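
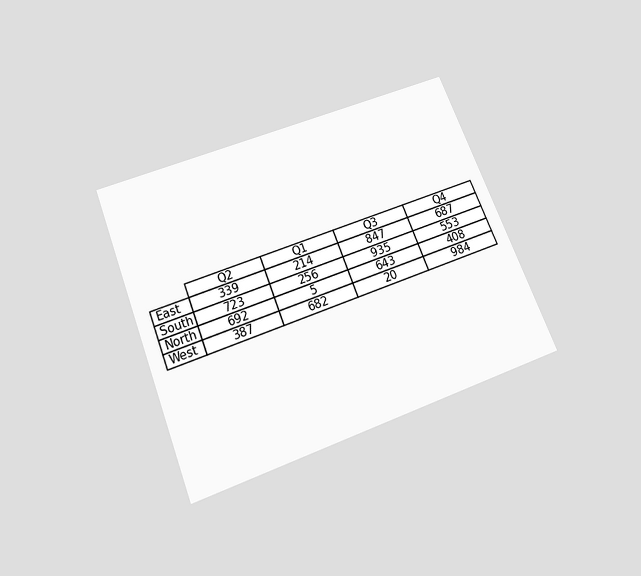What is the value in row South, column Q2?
The chart is tilted about 21° counter-clockwise and viewed slightly from below. The (South, Q2) cell reads 723.

723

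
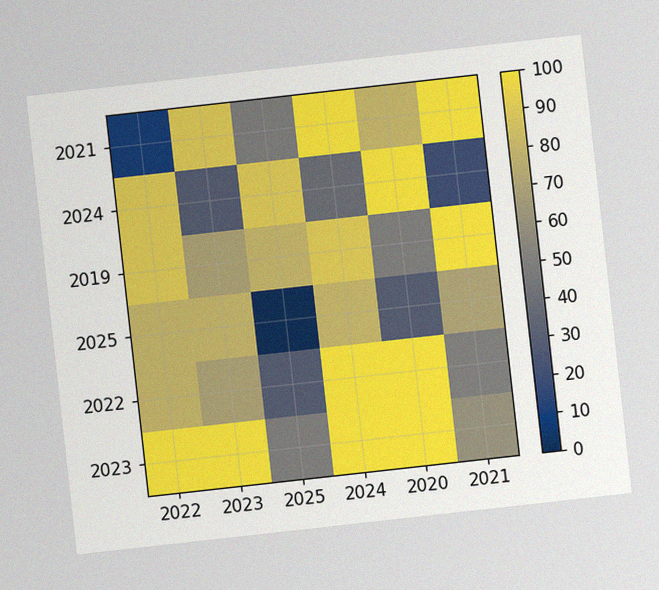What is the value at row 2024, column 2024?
40

The chart is tilted about 6° counter-clockwise, with some photo noise. Matching cell (2024, 2024) against the colorbar gives 40.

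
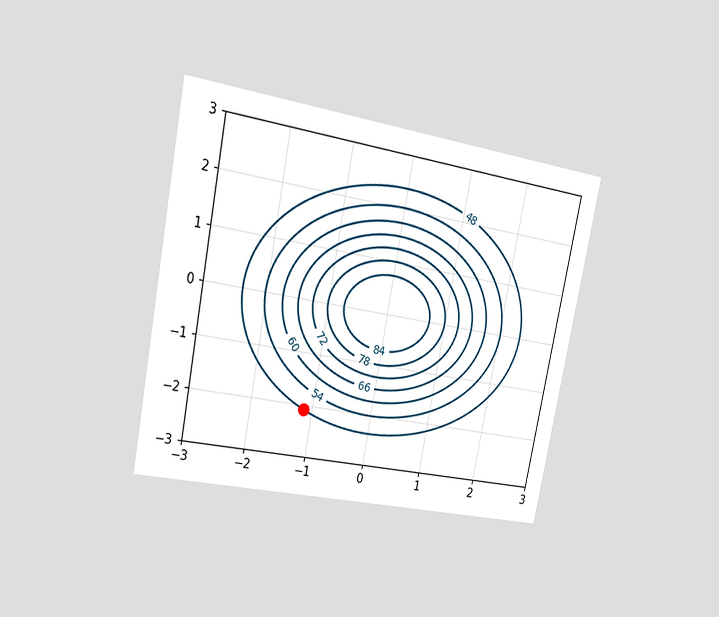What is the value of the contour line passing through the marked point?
48

The chart is tilted about 11° clockwise and viewed at a slight angle. The marked point sits on the contour labelled 48.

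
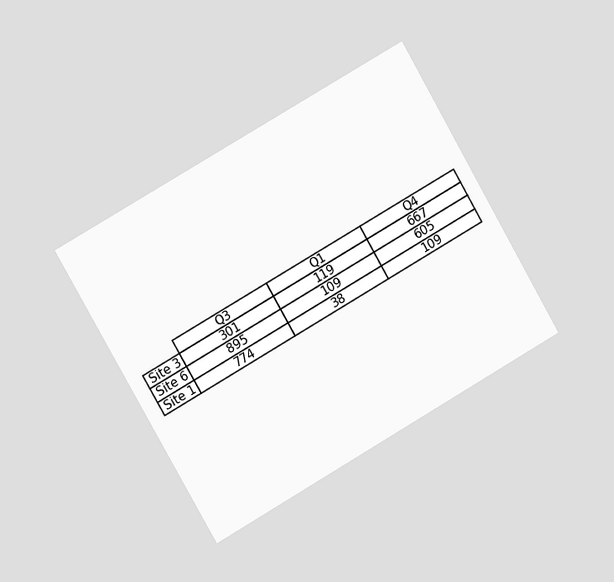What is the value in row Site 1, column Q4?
109

The chart is tilted about 30° counter-clockwise and viewed slightly from the left. The (Site 1, Q4) cell reads 109.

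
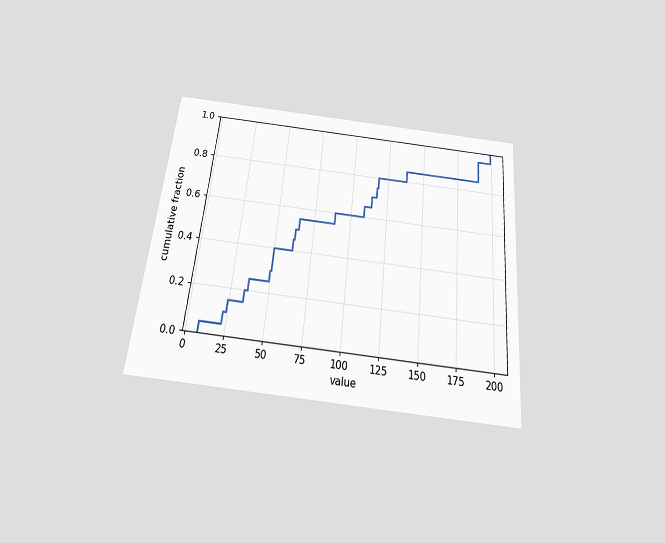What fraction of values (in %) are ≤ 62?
45%

The chart is tilted about 6° clockwise and viewed slightly from below. At x=62 the ECDF step is at 45%.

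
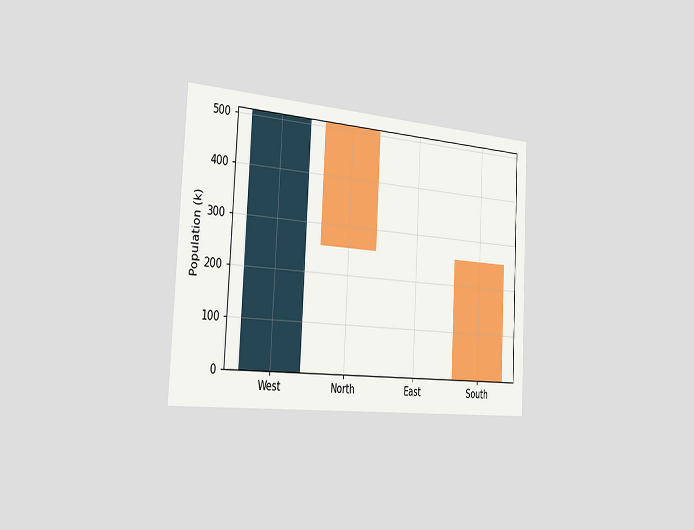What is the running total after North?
255k

The chart is tilted about 3° clockwise and viewed slightly from the left. After North the running total reaches 255k.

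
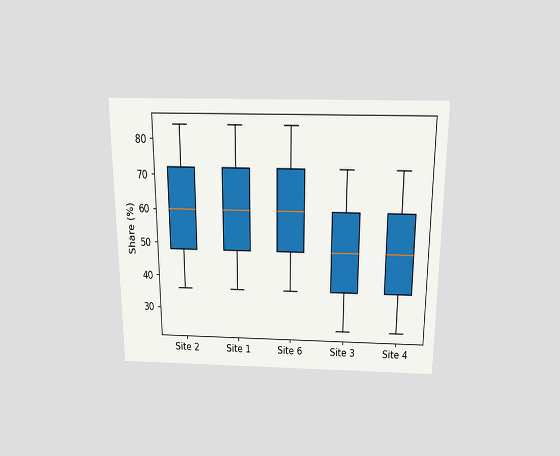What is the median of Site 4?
48%

The chart is viewed slightly from above. The median line in the Site 4 box sits at 48%.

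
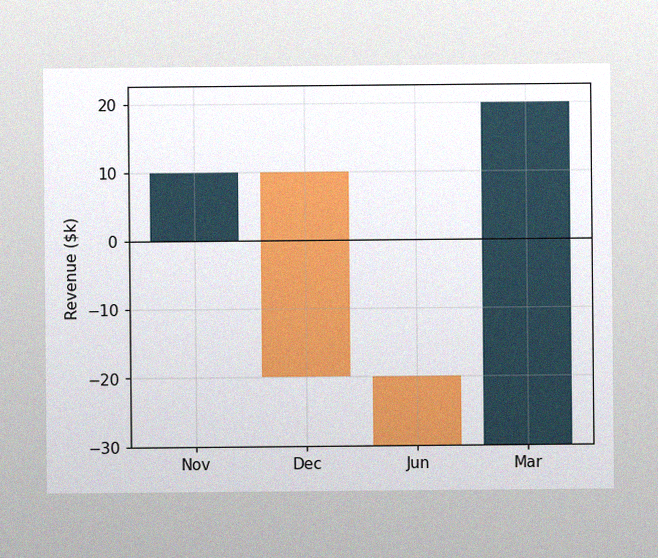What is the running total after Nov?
$10k

The image has some photo noise and uneven lighting. After Nov the running total reaches $10k.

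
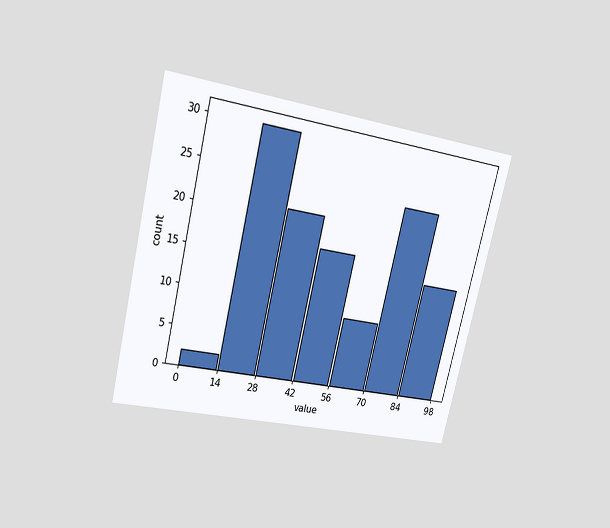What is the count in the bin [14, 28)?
The chart is tilted about 14° clockwise and viewed at a slight angle. The [14, 28) bin has height 30.

30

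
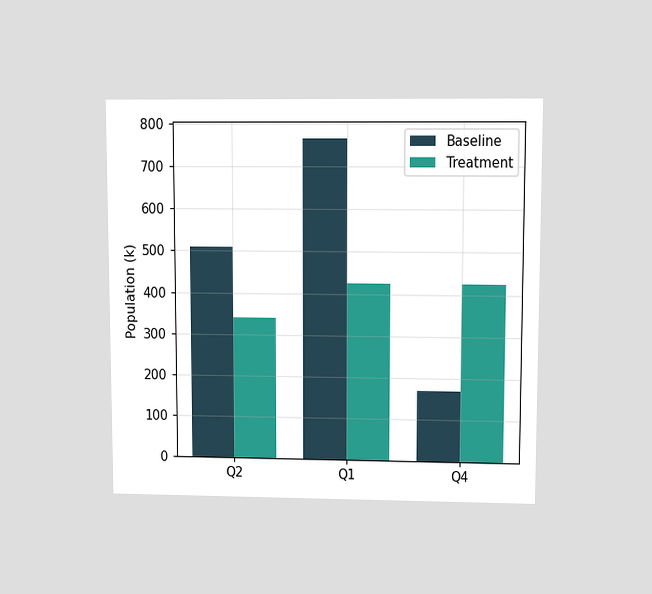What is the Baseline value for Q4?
170k

The chart is viewed at a slight angle. The Baseline bar at Q4 reaches 170k on the y-axis.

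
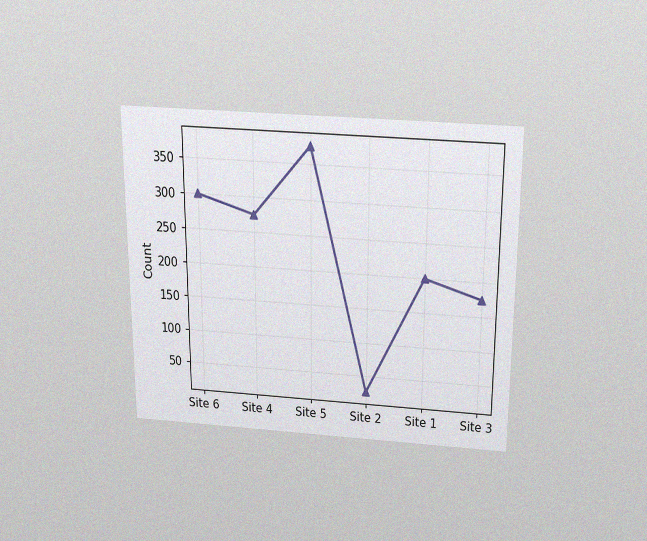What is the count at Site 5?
The chart is viewed slightly from above, with some photo noise. At Site 5, the line is at 375.

375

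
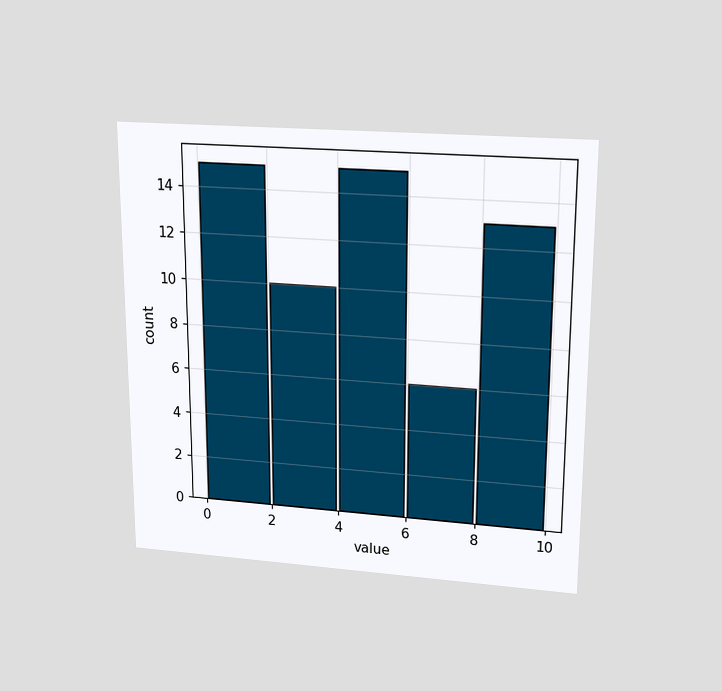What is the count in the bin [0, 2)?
15

The chart is viewed slightly from above. The [0, 2) bin has height 15.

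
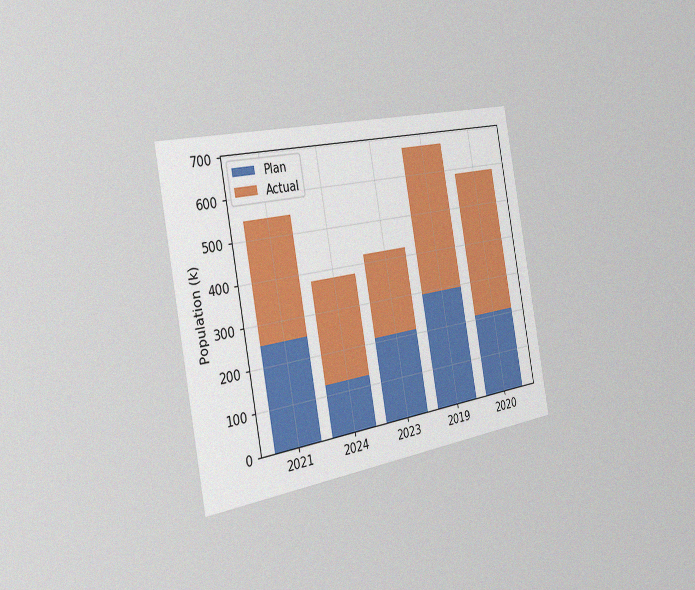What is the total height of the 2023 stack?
420k

The chart is tilted about 10° counter-clockwise and viewed slightly from the left, with some photo noise. The 2023 stack's top reaches 420k on the y-axis.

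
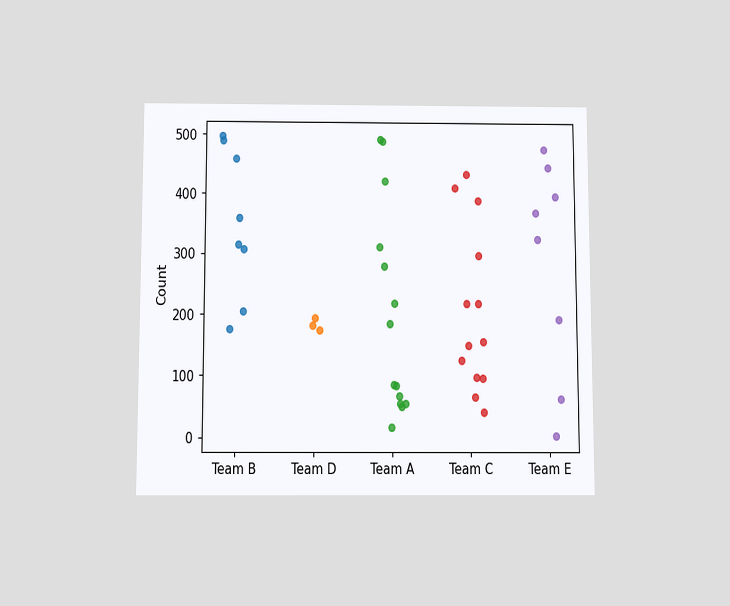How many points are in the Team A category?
The chart is viewed slightly from below. Counting the markers in the Team A column gives 14.

14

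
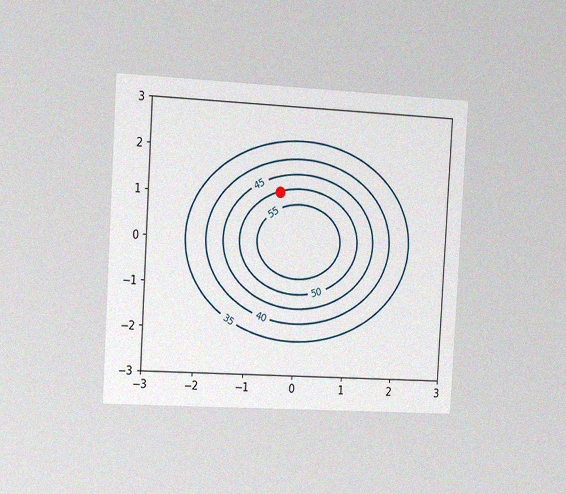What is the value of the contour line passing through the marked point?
The chart is tilted about 3° clockwise and viewed slightly from the left, with some photo noise. The marked point sits on the contour labelled 50.

50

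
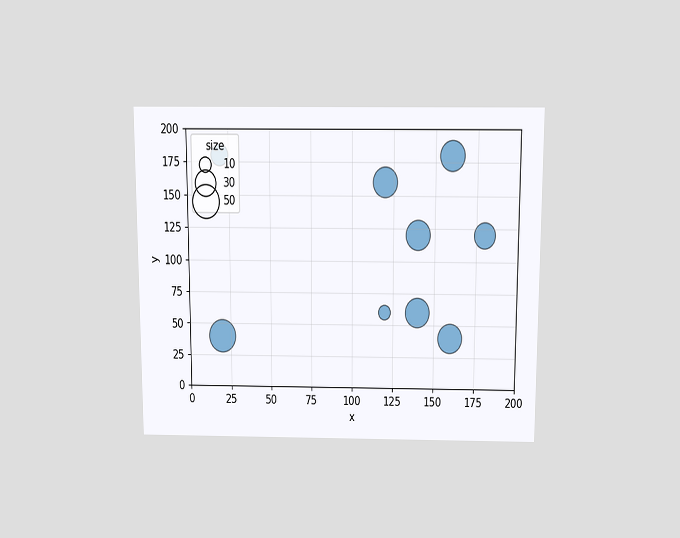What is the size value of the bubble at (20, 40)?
The chart is viewed slightly from above. Matching the bubble at (20, 40) against the size legend gives 50.

50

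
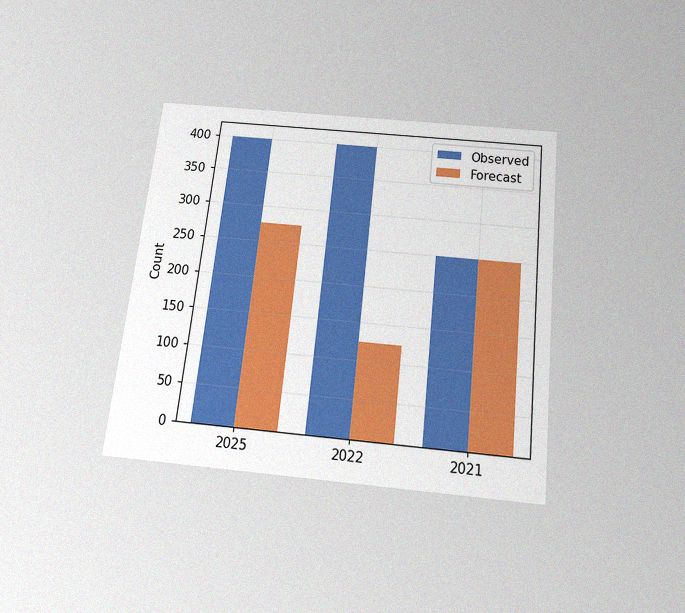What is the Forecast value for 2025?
275

The chart is tilted about 6° clockwise and viewed slightly from below, with some photo noise. The Forecast bar at 2025 reaches 275 on the y-axis.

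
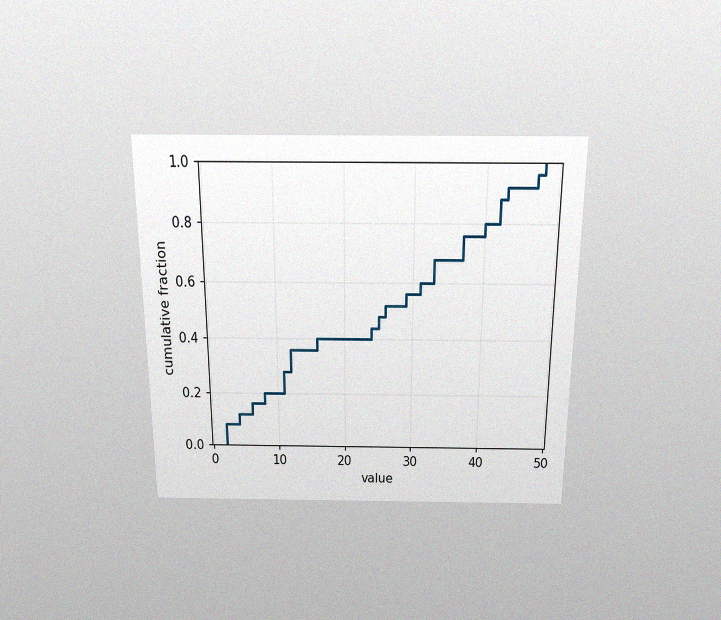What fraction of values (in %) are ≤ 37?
The chart is viewed slightly from above, with some photo noise. At x=37 the ECDF step is at 76%.

76%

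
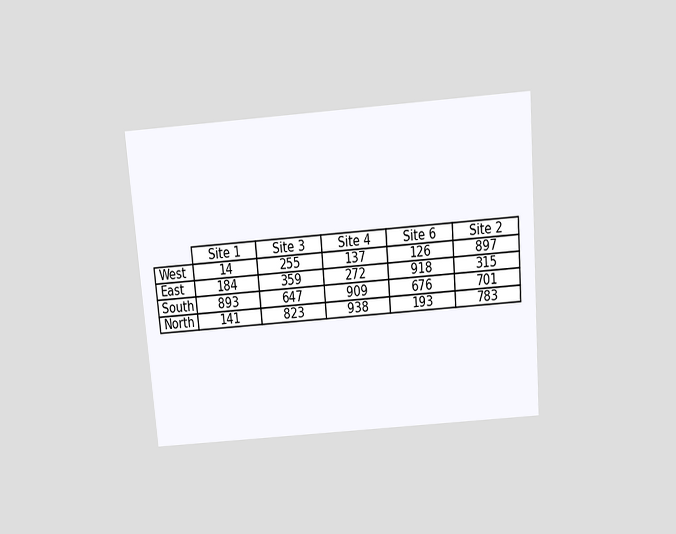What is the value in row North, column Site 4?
938

The chart is tilted about 5° counter-clockwise and viewed slightly from above. The (North, Site 4) cell reads 938.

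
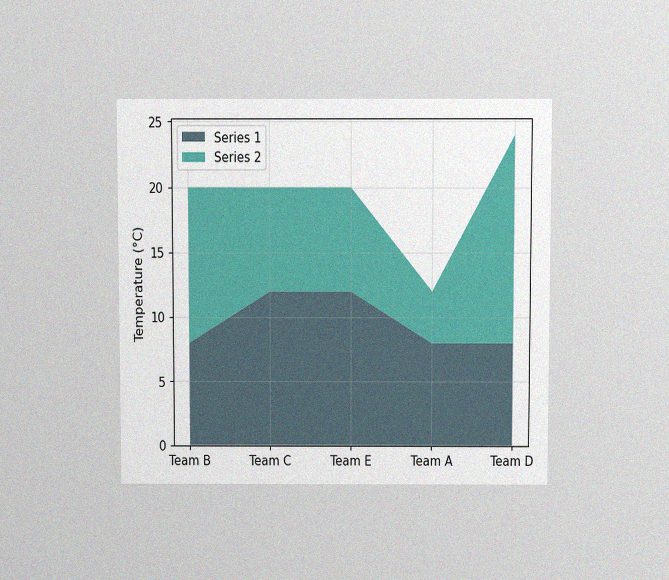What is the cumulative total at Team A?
12°C

The chart is viewed slightly from above, with some photo noise. The stacked total at Team A reaches 12°C.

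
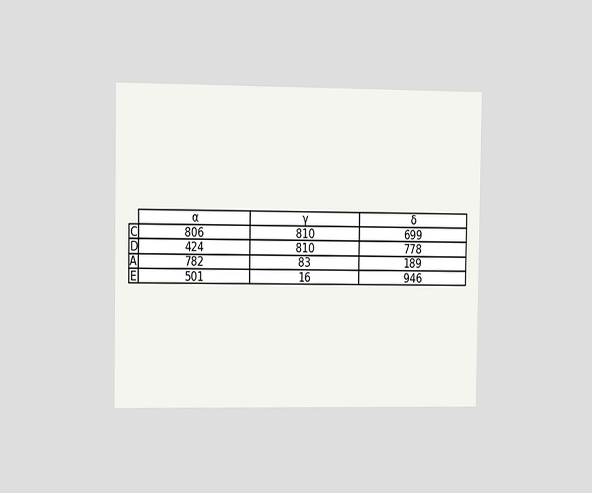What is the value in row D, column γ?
810

The chart is viewed slightly from the left. The (D, γ) cell reads 810.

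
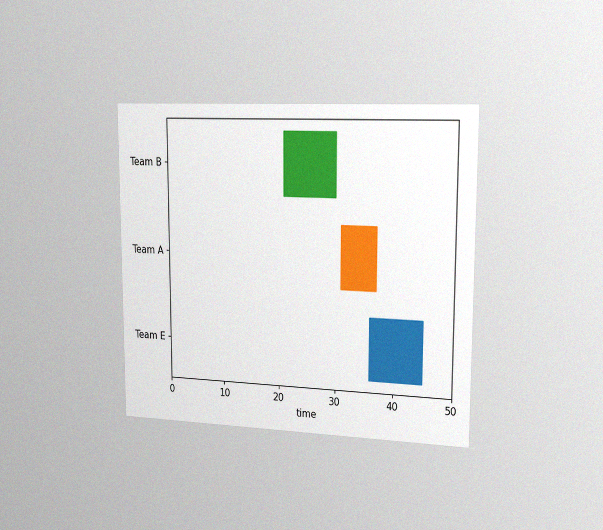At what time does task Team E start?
36

The chart is viewed slightly from the right, with some photo noise. The Team E bar begins at t=36.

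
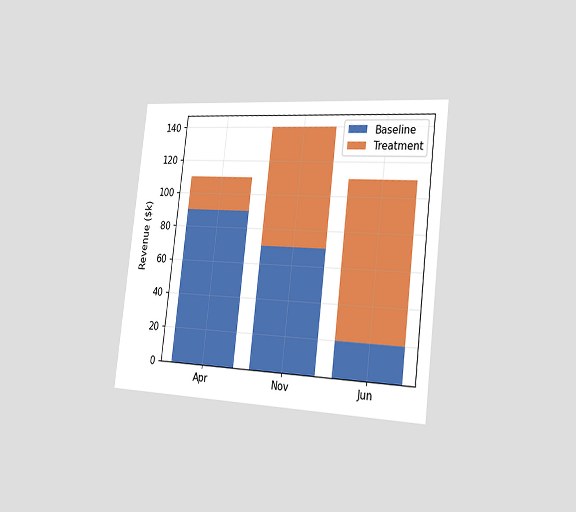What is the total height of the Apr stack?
The chart is tilted about 7° clockwise and viewed slightly from the right. The Apr stack's top reaches $110k on the y-axis.

$110k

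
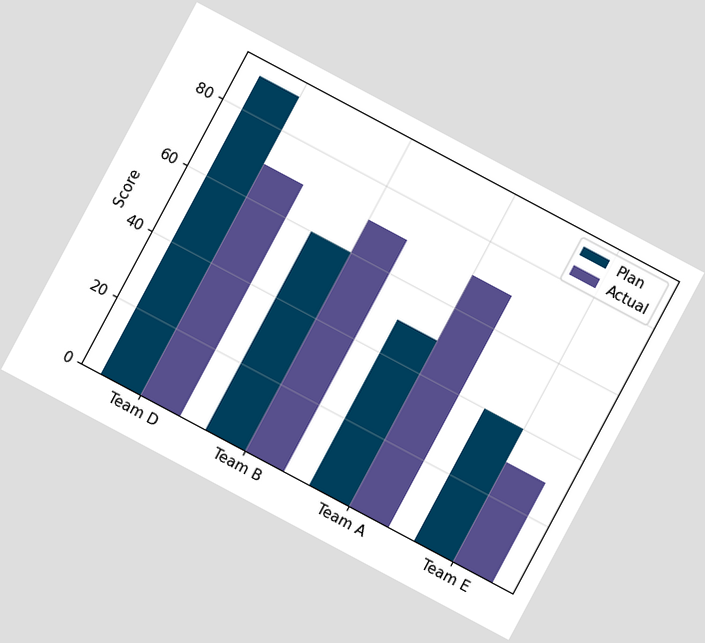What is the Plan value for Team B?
The chart is tilted about 28° clockwise. The Plan bar at Team B reaches 60 on the y-axis.

60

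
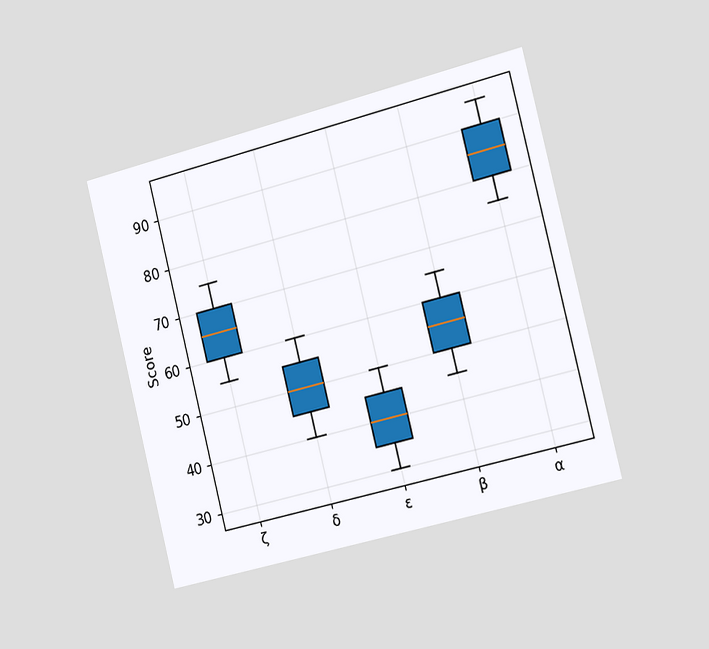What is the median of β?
55

The chart is tilted about 14° counter-clockwise and viewed slightly from the right. The median line in the β box sits at 55.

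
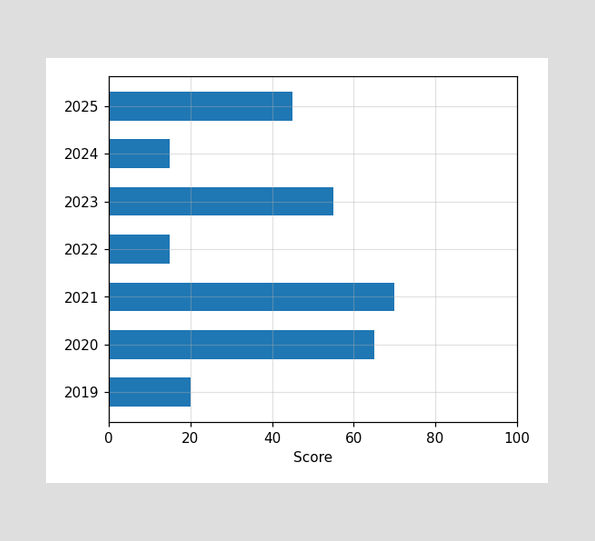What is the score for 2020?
Reading along the chart's x-axis, the 2020 bar reaches 65.

65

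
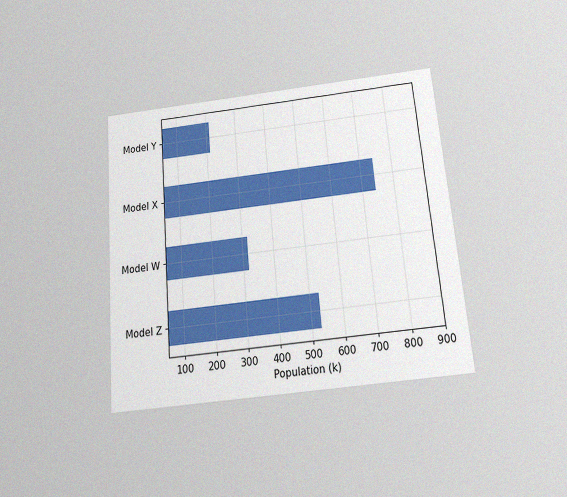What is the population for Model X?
The chart is tilted about 5° counter-clockwise and viewed slightly from below, with some photo noise. Reading along the chart's x-axis, the Model X bar reaches 742k.

742k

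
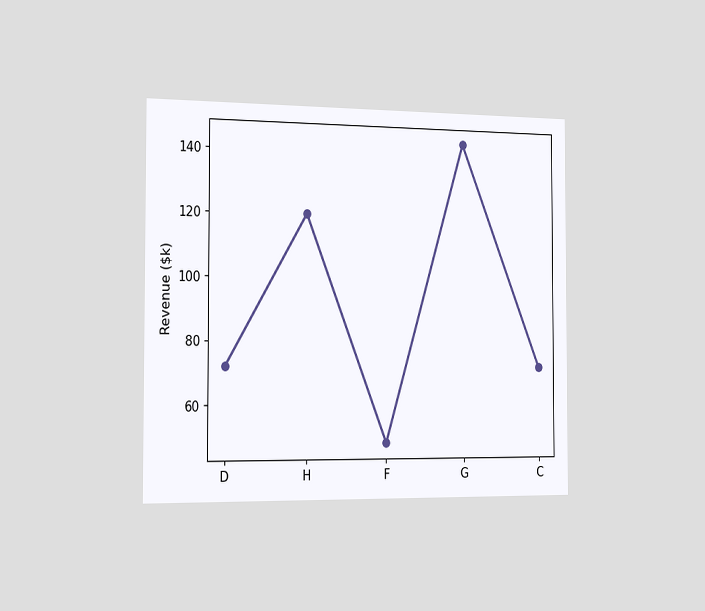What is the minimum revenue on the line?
The chart is viewed slightly from the left. The lowest point is at F, and reading across to the y-axis gives $48k.

$48k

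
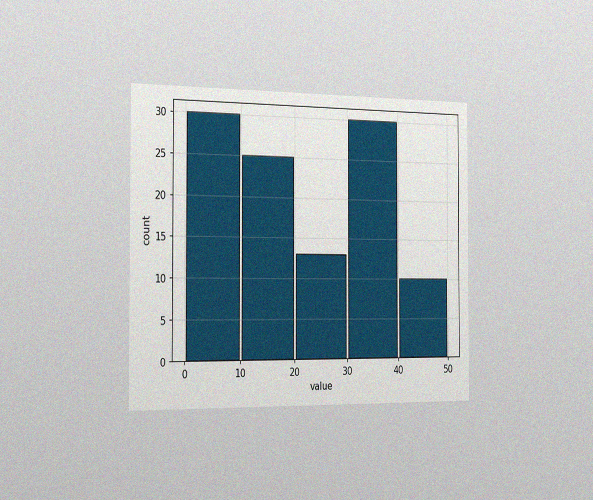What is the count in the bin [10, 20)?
25

The chart is viewed slightly from the left, with some photo noise. The [10, 20) bin has height 25.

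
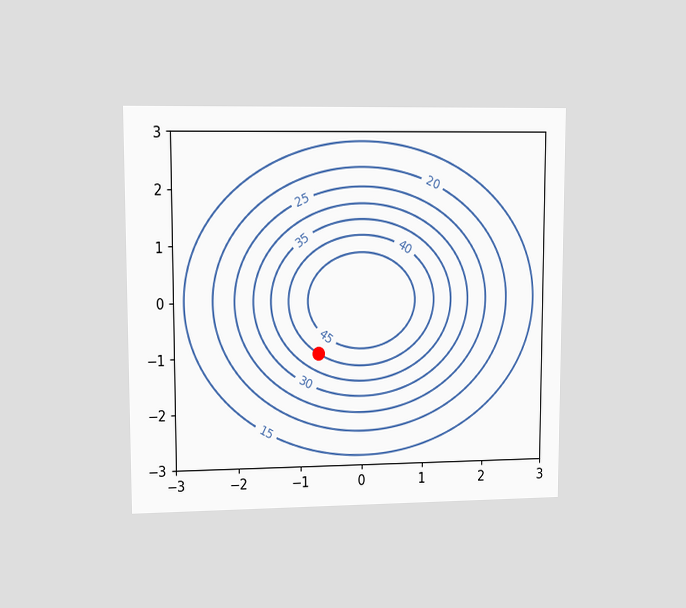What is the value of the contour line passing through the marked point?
40

The chart is viewed at a slight angle. The marked point sits on the contour labelled 40.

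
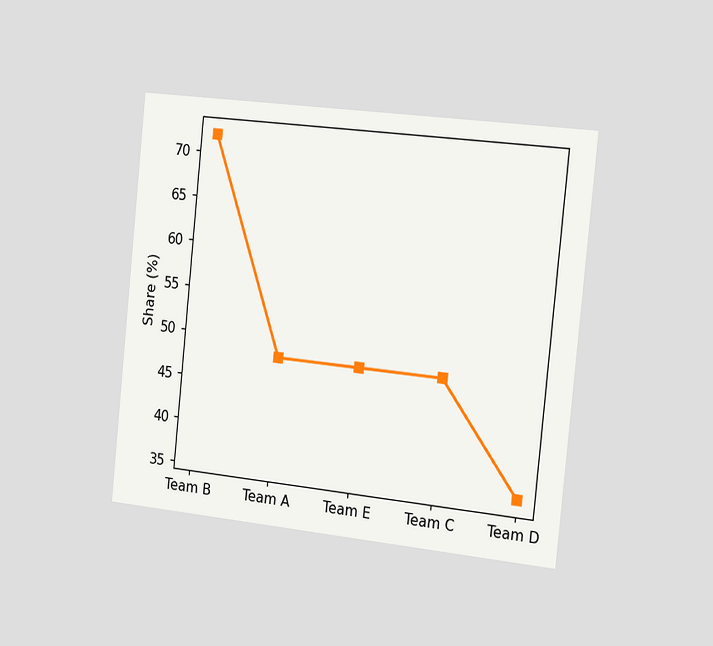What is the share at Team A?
The chart is tilted about 6° clockwise and viewed slightly from the right. At Team A, the line is at 48%.

48%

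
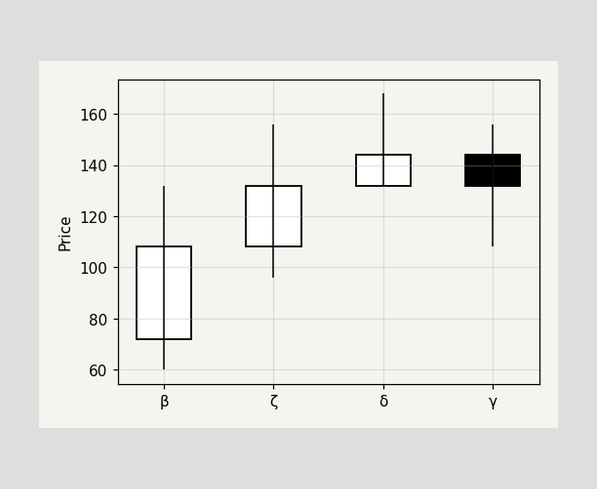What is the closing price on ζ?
The ζ candle closes at 132.

132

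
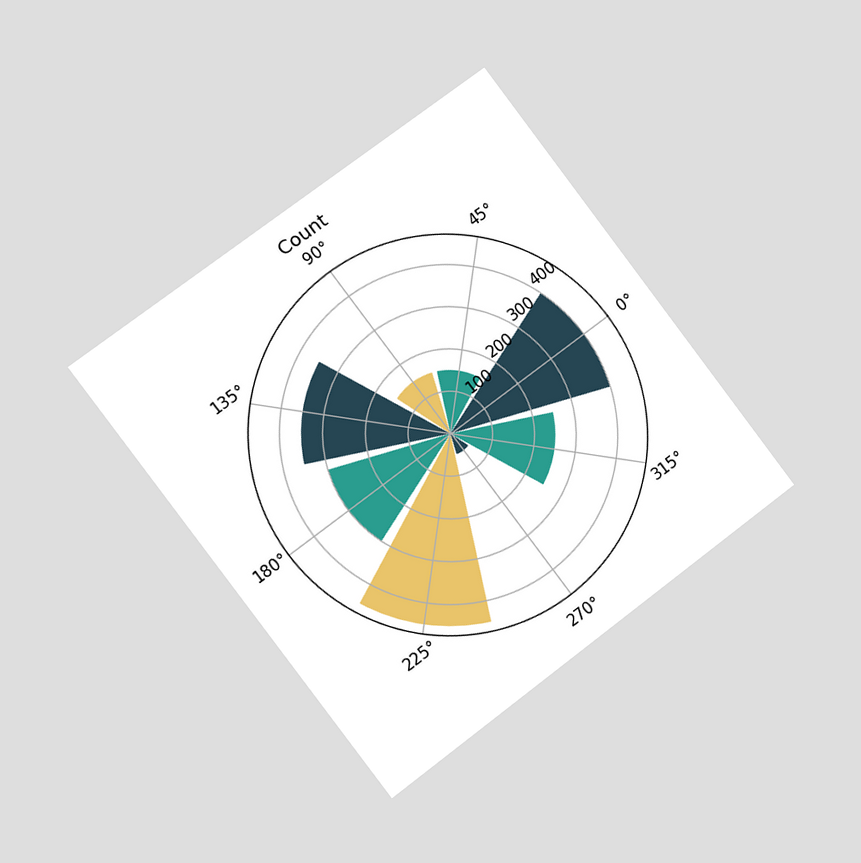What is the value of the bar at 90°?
The chart is tilted about 37° counter-clockwise and viewed slightly from the left. The bar at 90° reaches 150 on the radial axis.

150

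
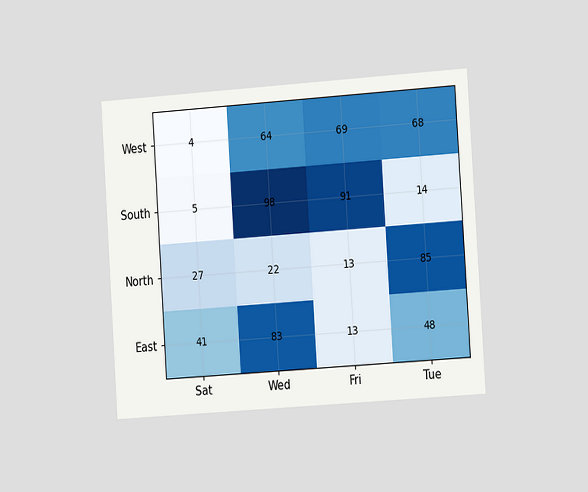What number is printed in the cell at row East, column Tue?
The chart is tilted about 4° counter-clockwise and viewed slightly from the right. The (East, Tue) cell reads 48.

48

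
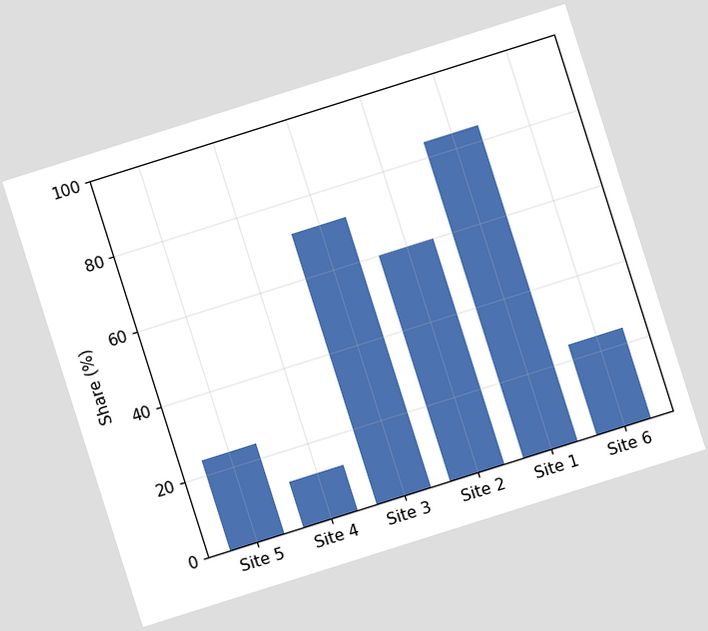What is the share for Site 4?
12%

The chart is tilted about 18° counter-clockwise. Reading along the chart's y-axis, the Site 4 bar reaches 12%.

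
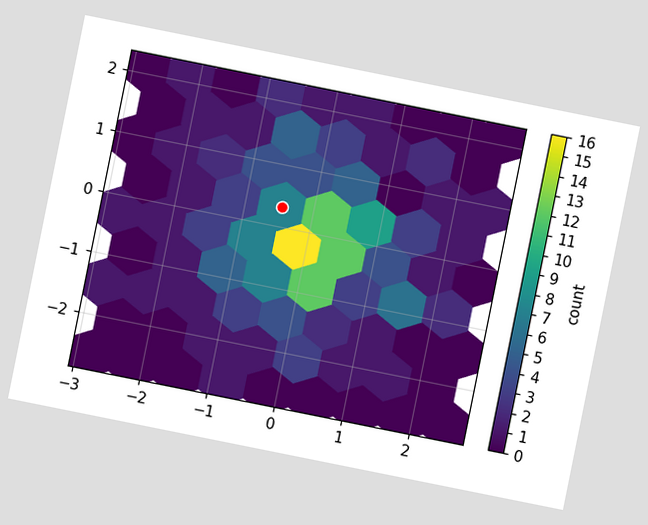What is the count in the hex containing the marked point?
7

The chart is tilted about 11° clockwise. The marked hex reads 7 on the colorbar.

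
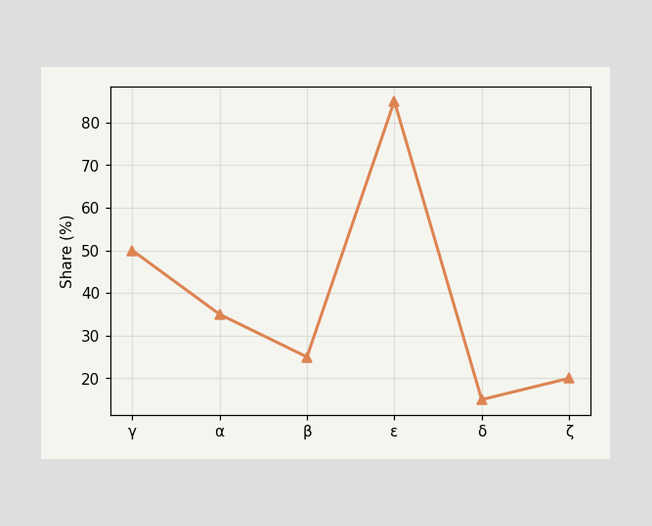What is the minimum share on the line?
The lowest point is at δ, and reading across to the y-axis gives 15%.

15%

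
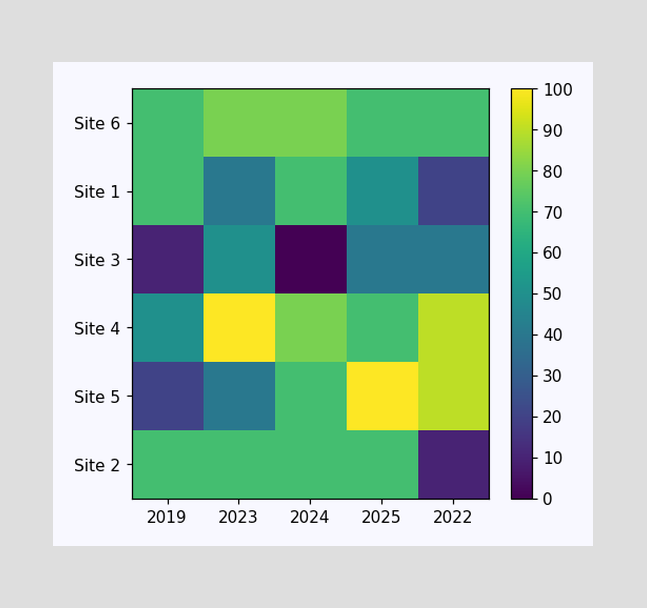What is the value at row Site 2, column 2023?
70

Matching cell (Site 2, 2023) against the colorbar gives 70.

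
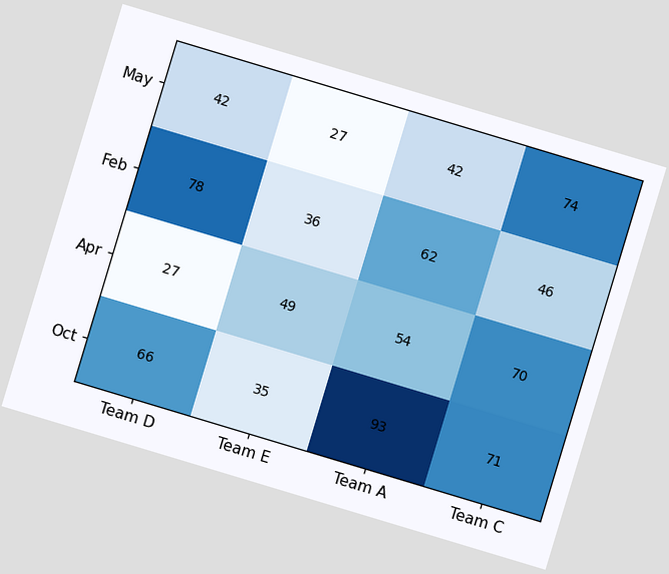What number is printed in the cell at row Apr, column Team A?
54

The chart is tilted about 17° clockwise. The (Apr, Team A) cell reads 54.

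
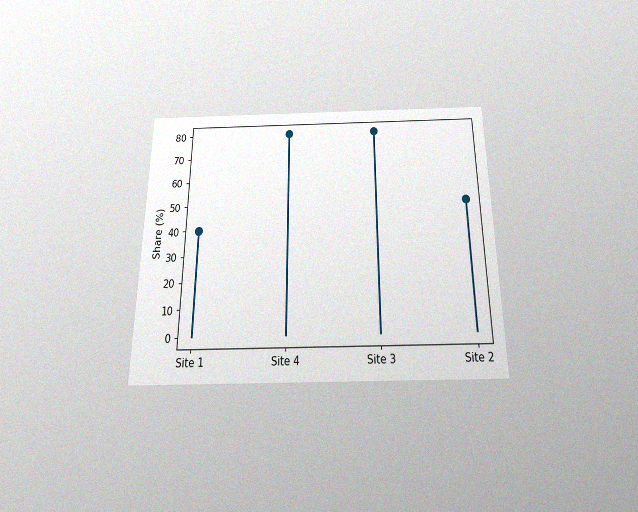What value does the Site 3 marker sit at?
The chart is viewed slightly from below, with some photo noise. The Site 3 marker sits at 80%.

80%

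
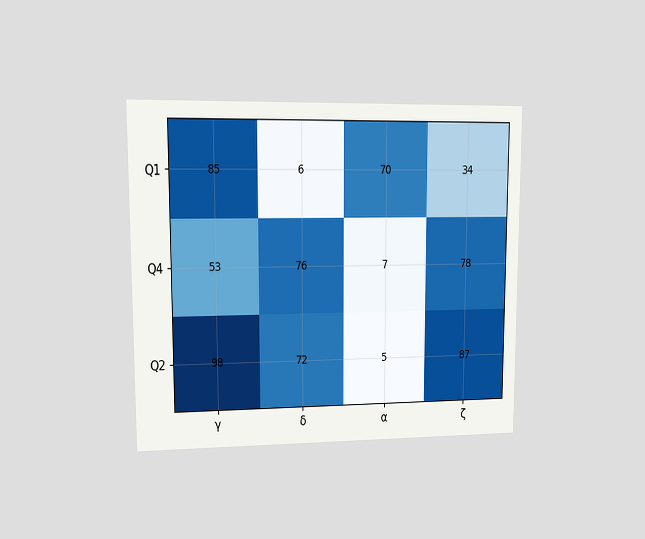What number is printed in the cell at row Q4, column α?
7

The chart is viewed at a slight angle. The (Q4, α) cell reads 7.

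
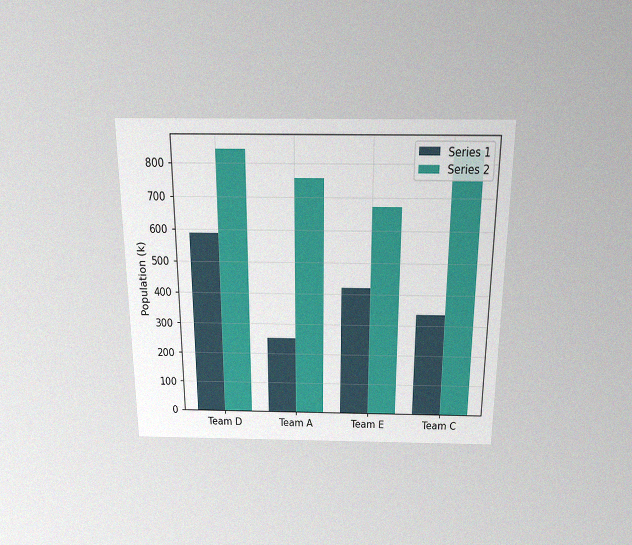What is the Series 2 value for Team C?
The chart is viewed slightly from above, with some photo noise. The Series 2 bar at Team C reaches 840k on the y-axis.

840k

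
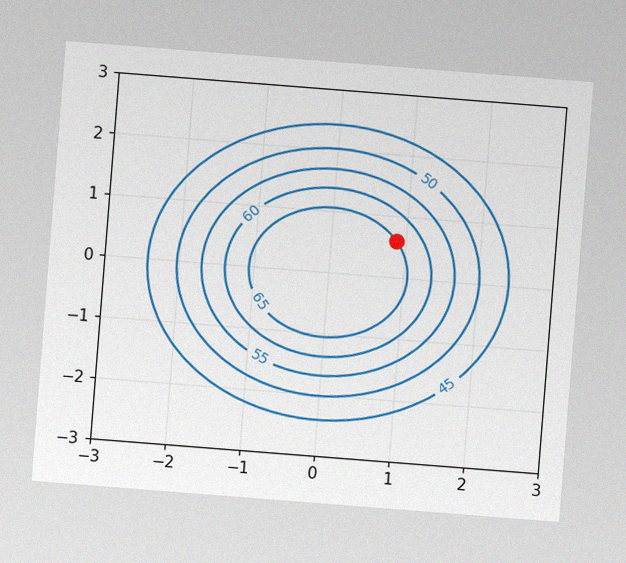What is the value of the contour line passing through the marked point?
The chart is tilted about 4° clockwise, with some photo noise. The marked point sits on the contour labelled 65.

65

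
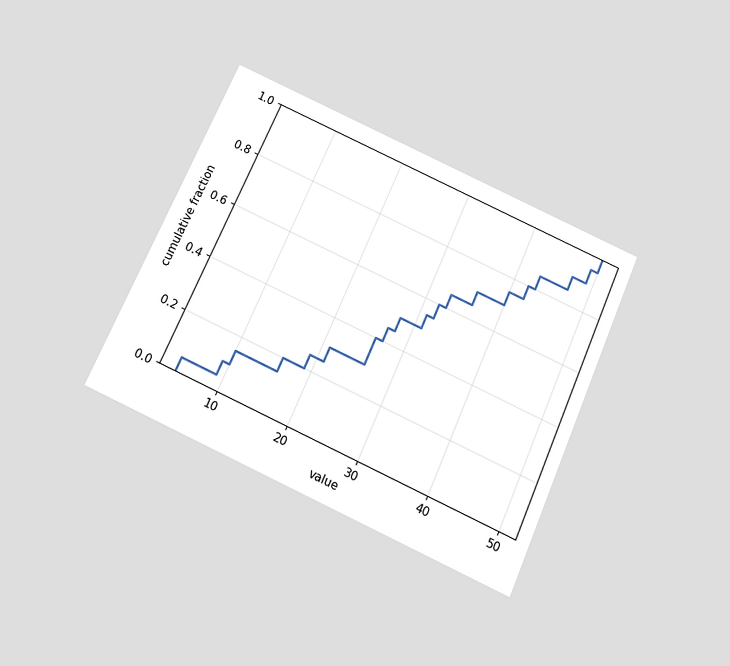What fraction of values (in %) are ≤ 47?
The chart is tilted about 24° clockwise and viewed slightly from below. At x=47 the ECDF step is at 90%.

90%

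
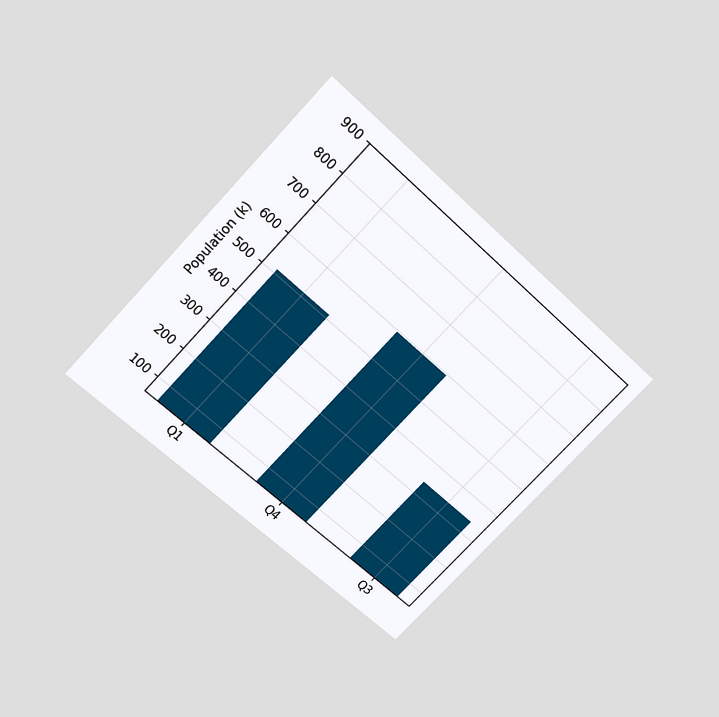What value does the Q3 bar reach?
340k

The chart is tilted about 43° clockwise and viewed slightly from above. Reading along the chart's y-axis, the Q3 bar reaches 340k.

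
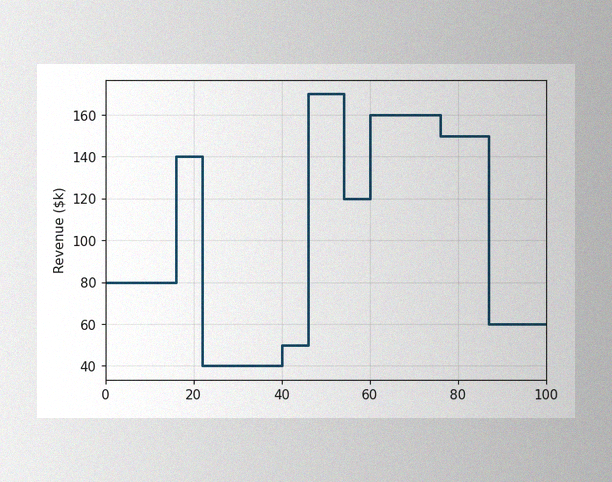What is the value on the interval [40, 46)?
$50k

The image has some photo noise and uneven lighting. On [40, 46) the step sits at $50k.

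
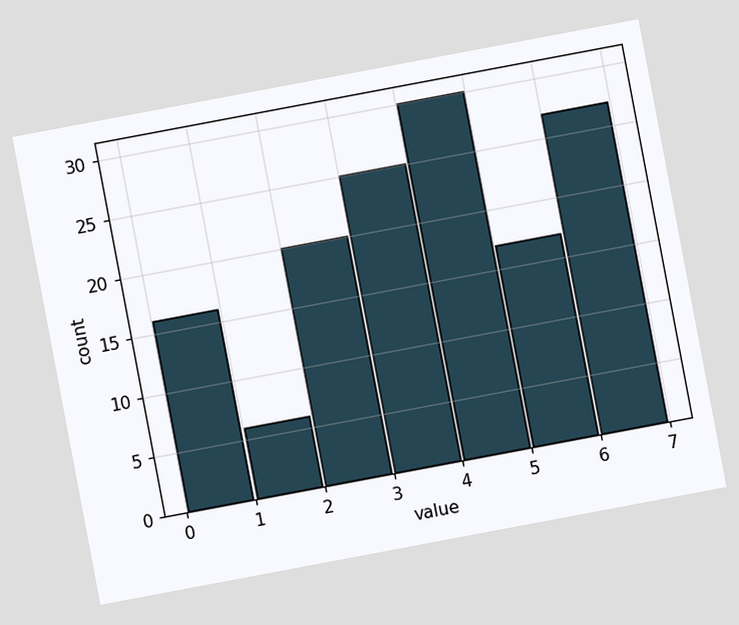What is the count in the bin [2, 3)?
The chart is tilted about 11° counter-clockwise. The [2, 3) bin has height 20.

20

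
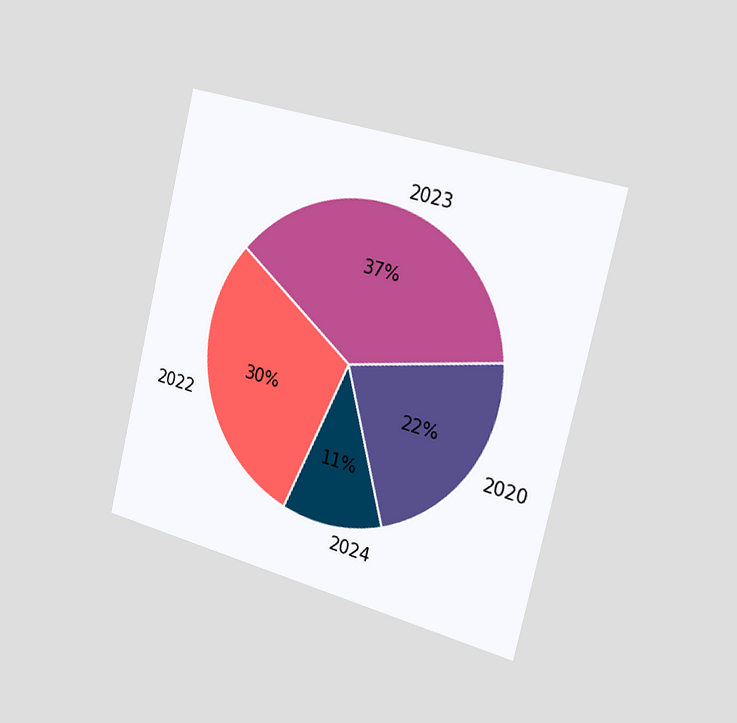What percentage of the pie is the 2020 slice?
The chart is tilted about 14° clockwise and viewed slightly from the right. The 2020 slice takes up 22% of the pie.

22%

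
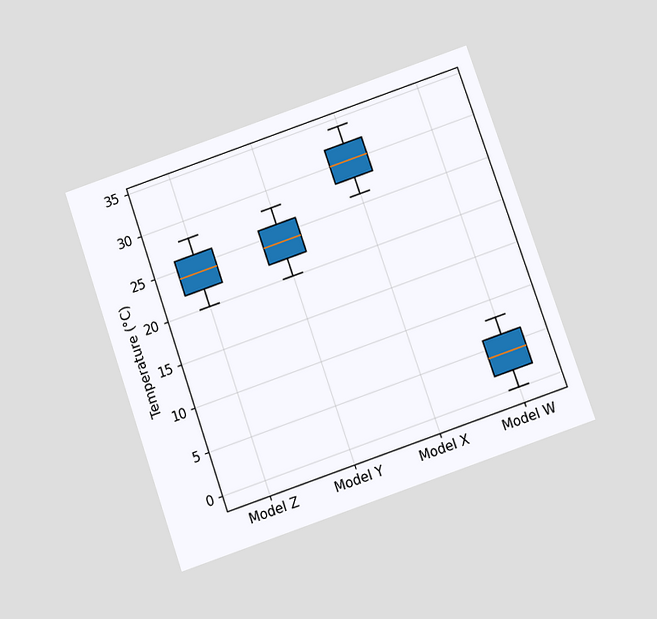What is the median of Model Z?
24°C

The chart is tilted about 19° counter-clockwise and viewed slightly from below. The median line in the Model Z box sits at 24°C.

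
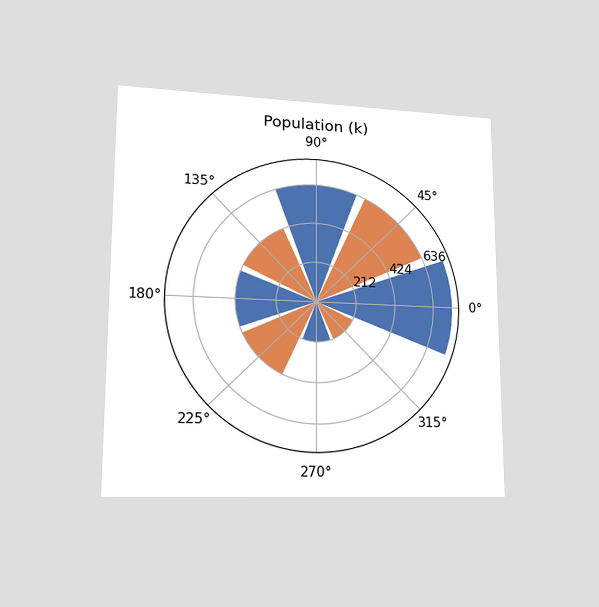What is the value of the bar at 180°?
The chart is viewed at a slight angle. The bar at 180° reaches 424k on the radial axis.

424k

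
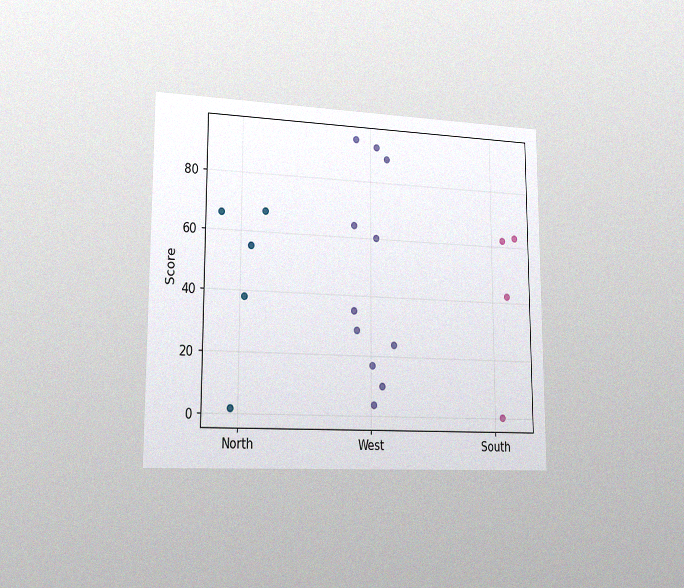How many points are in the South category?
4

The chart is viewed slightly from the left, with some photo noise. Counting the markers in the South column gives 4.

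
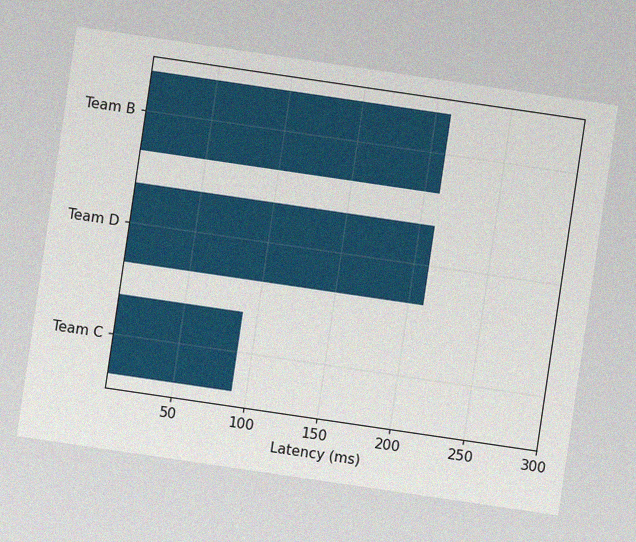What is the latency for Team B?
The chart is tilted about 8° clockwise, with some photo noise. Reading along the chart's x-axis, the Team B bar reaches 210ms.

210ms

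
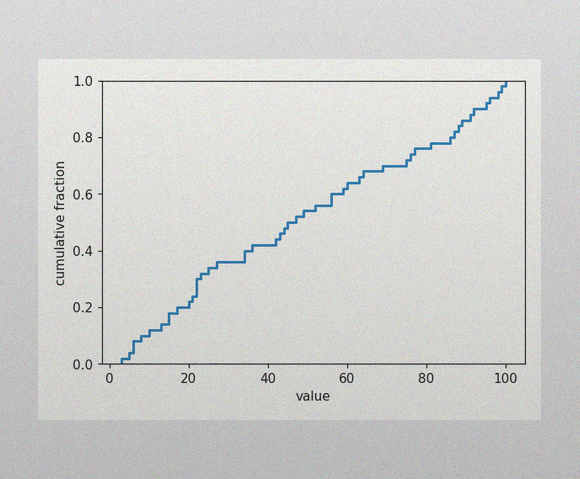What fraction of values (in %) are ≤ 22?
The image has some photo noise and uneven lighting. At x=22 the ECDF step is at 30%.

30%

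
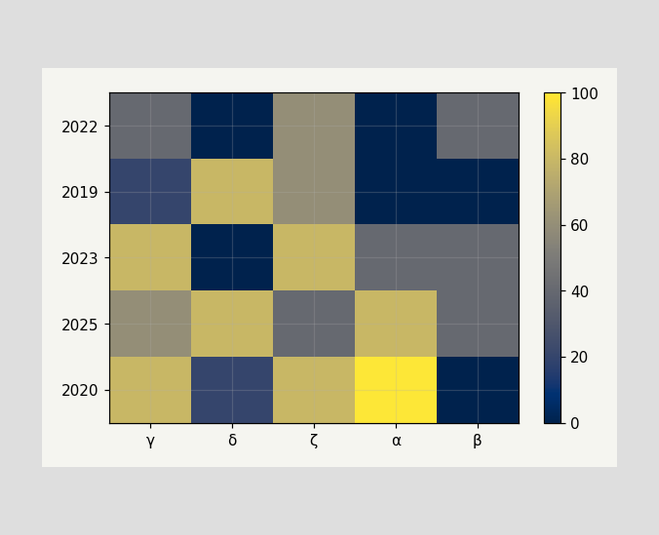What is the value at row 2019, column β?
0

Matching cell (2019, β) against the colorbar gives 0.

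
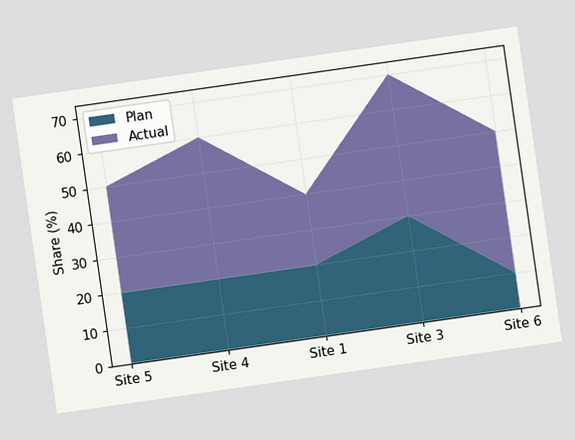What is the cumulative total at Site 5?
The chart is tilted about 8° counter-clockwise. The stacked total at Site 5 reaches 50%.

50%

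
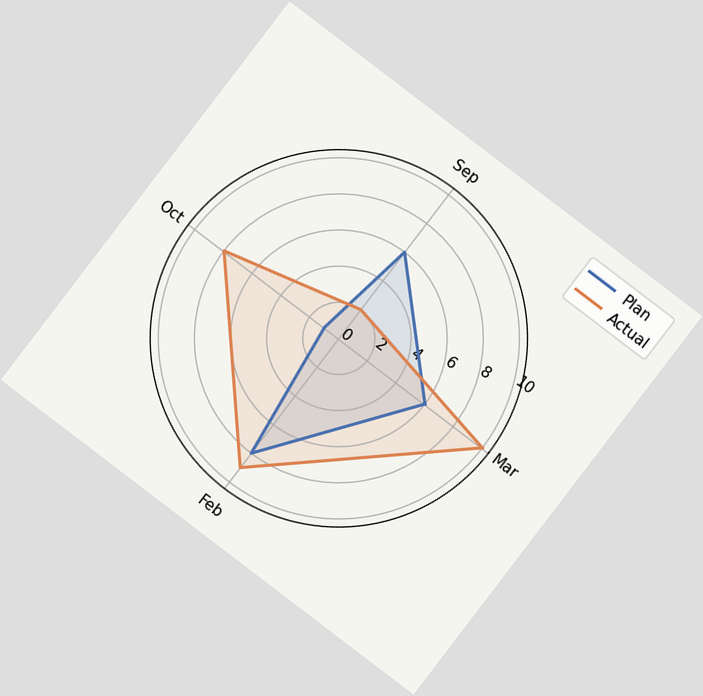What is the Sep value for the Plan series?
The chart is tilted about 37° clockwise. On the Sep axis, Plan reaches 6.

6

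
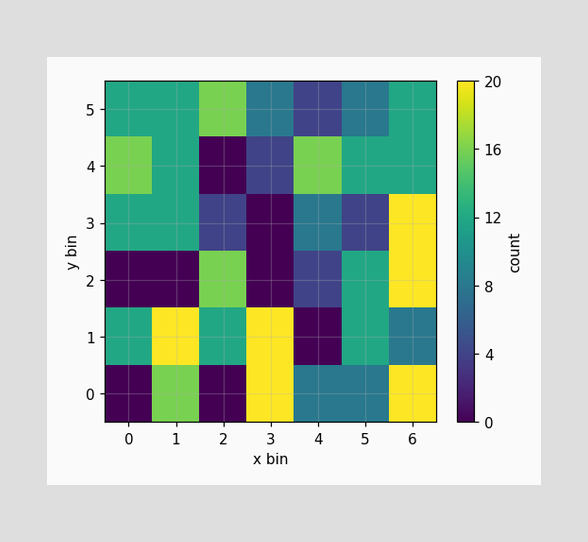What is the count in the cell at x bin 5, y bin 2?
12

Matching the cell (5, 2) against the colorbar gives 12.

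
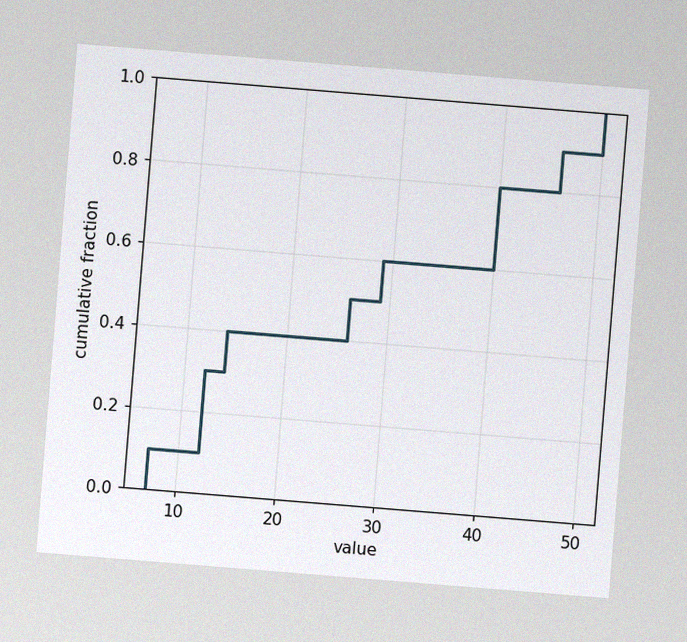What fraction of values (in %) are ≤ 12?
The chart is tilted about 5° clockwise, with some photo noise. At x=12 the ECDF step is at 30%.

30%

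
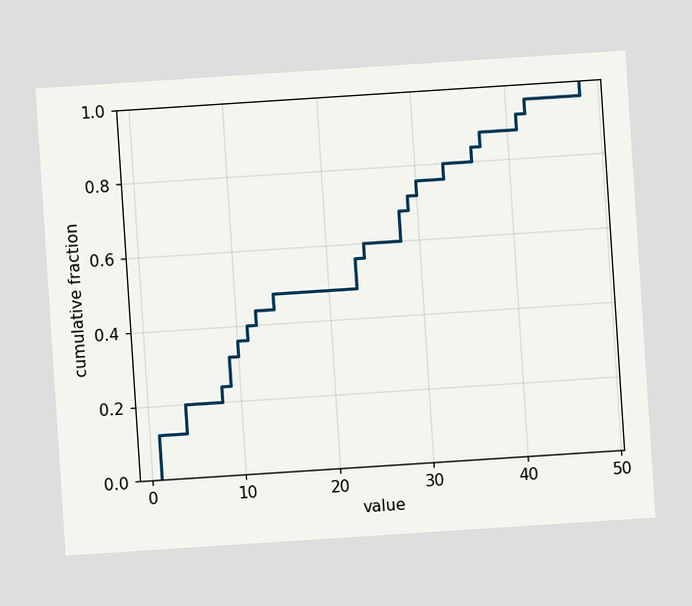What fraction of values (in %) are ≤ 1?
The chart is tilted about 4° counter-clockwise. At x=1 the ECDF step is at 12%.

12%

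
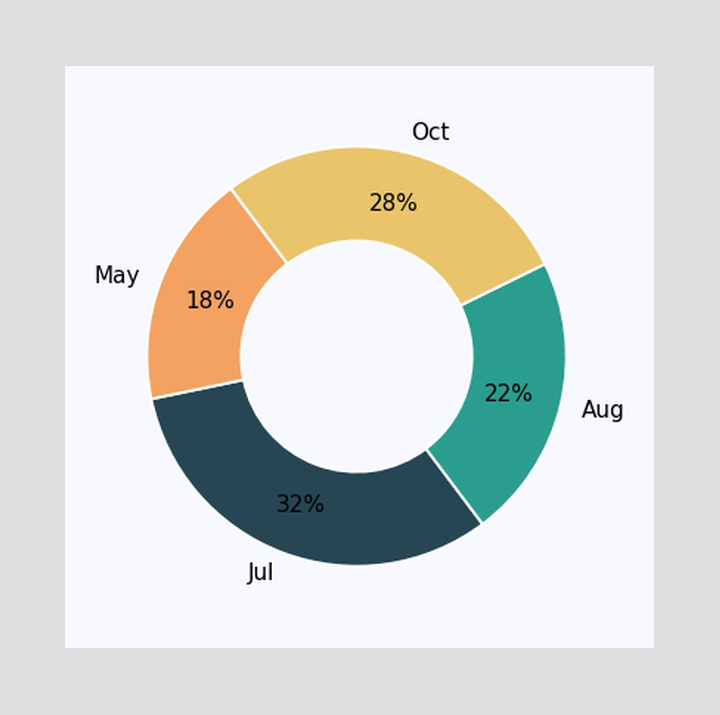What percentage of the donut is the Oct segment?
28%

The Oct segment takes up 28% of the ring.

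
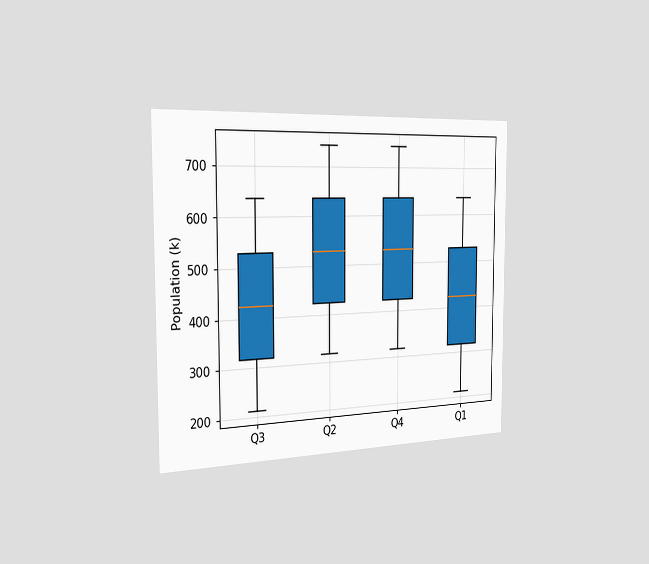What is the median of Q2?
530k

The chart is viewed slightly from the left. The median line in the Q2 box sits at 530k.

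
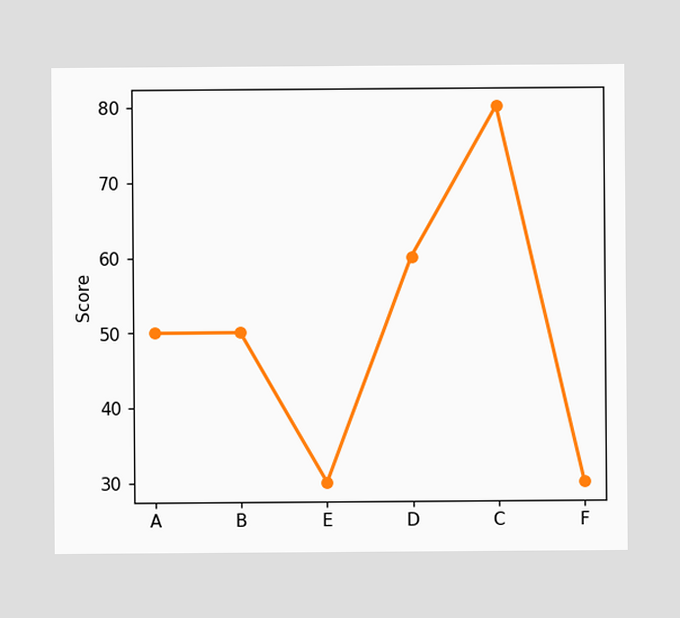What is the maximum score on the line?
80

The highest point is at C, and reading across to the y-axis gives 80.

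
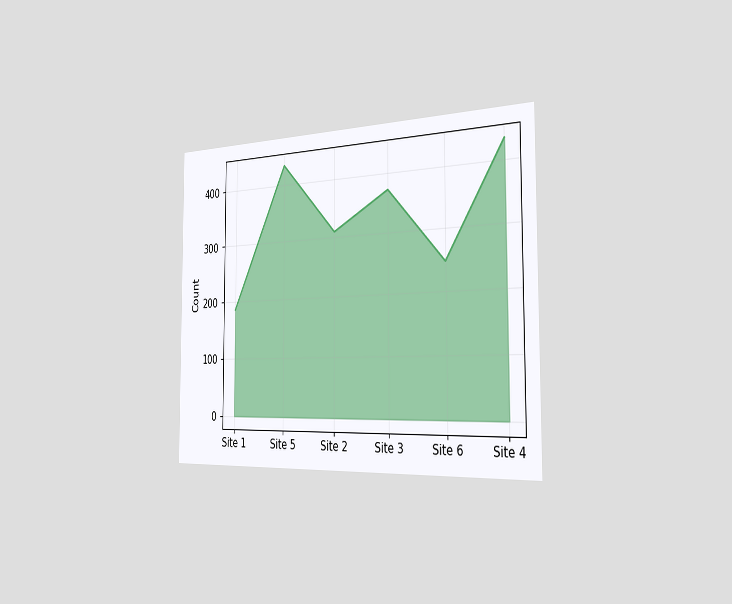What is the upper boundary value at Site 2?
310

The chart is viewed slightly from the right. At Site 2 the upper boundary is at 310.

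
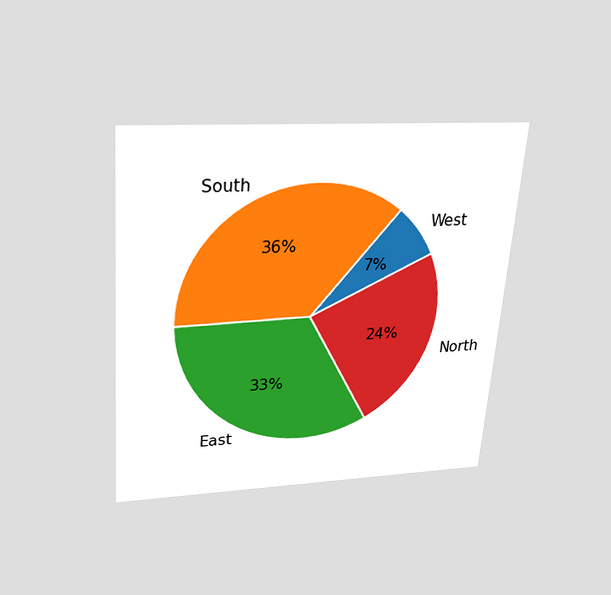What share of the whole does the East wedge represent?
33%

The chart is tilted about 4° clockwise and viewed slightly from above. The East slice takes up 33% of the pie.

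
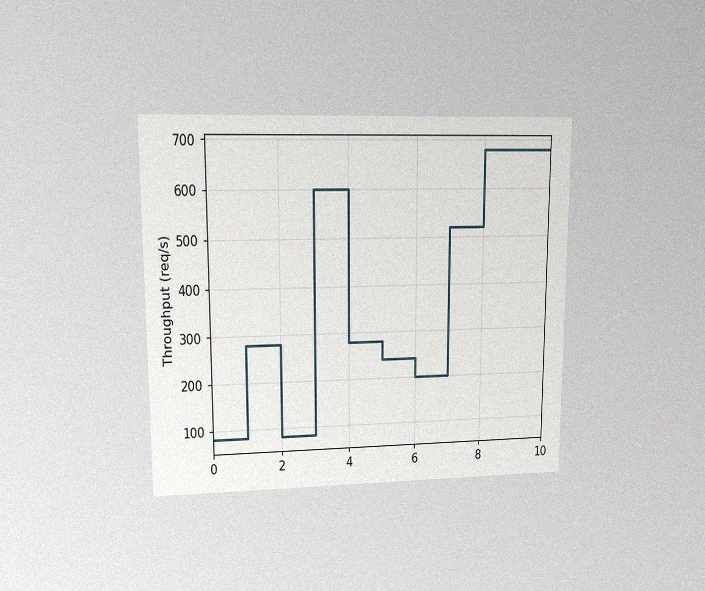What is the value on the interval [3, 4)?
The chart is viewed at a slight angle, with some photo noise. On [3, 4) the step sits at 600req/s.

600req/s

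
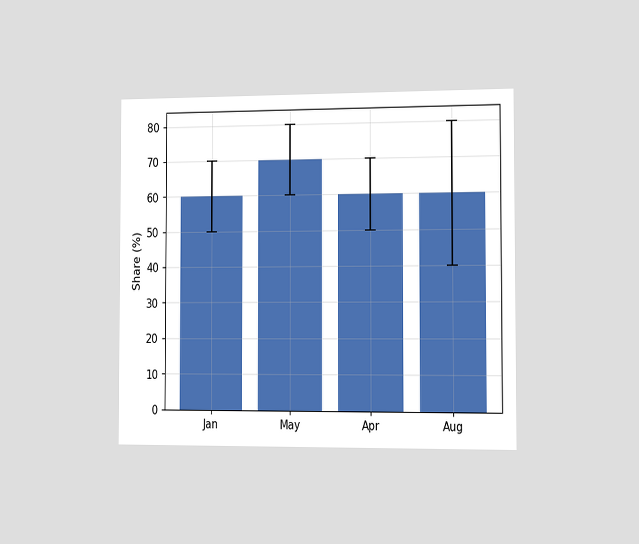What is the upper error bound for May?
80%

The chart is viewed slightly from the right. The May bar's upper whisker reaches 80%.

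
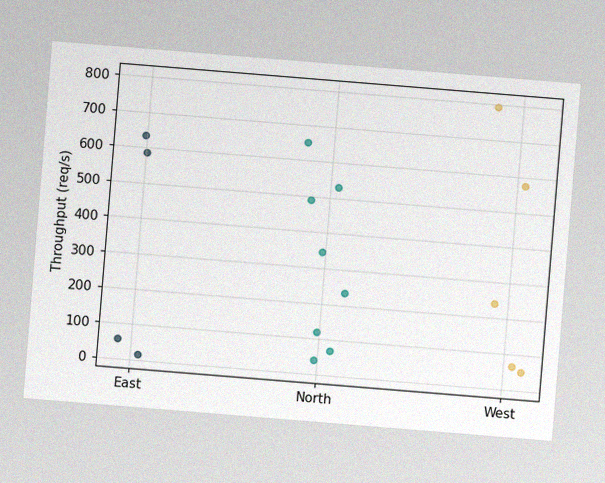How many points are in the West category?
5

The chart is tilted about 5° clockwise, with some photo noise. Counting the markers in the West column gives 5.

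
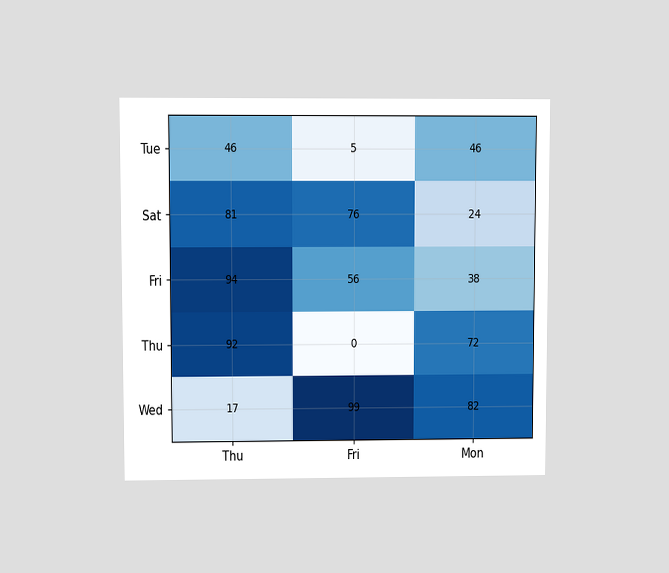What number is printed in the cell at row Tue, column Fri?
The chart is viewed at a slight angle. The (Tue, Fri) cell reads 5.

5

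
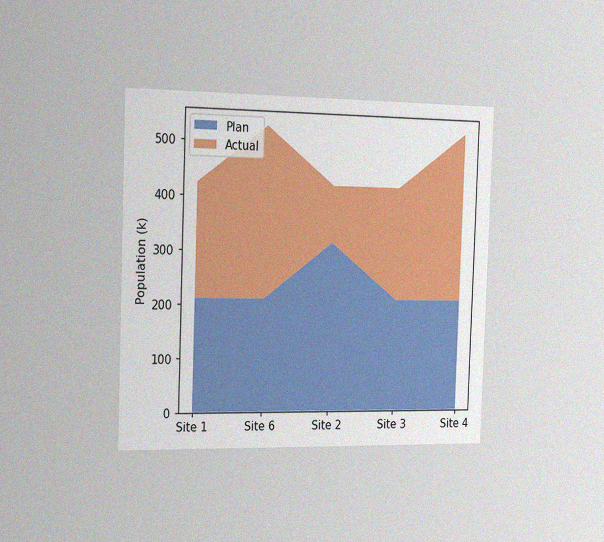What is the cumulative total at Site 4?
The chart is tilted about 2° clockwise and viewed slightly from the left, with some photo noise. The stacked total at Site 4 reaches 530k.

530k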